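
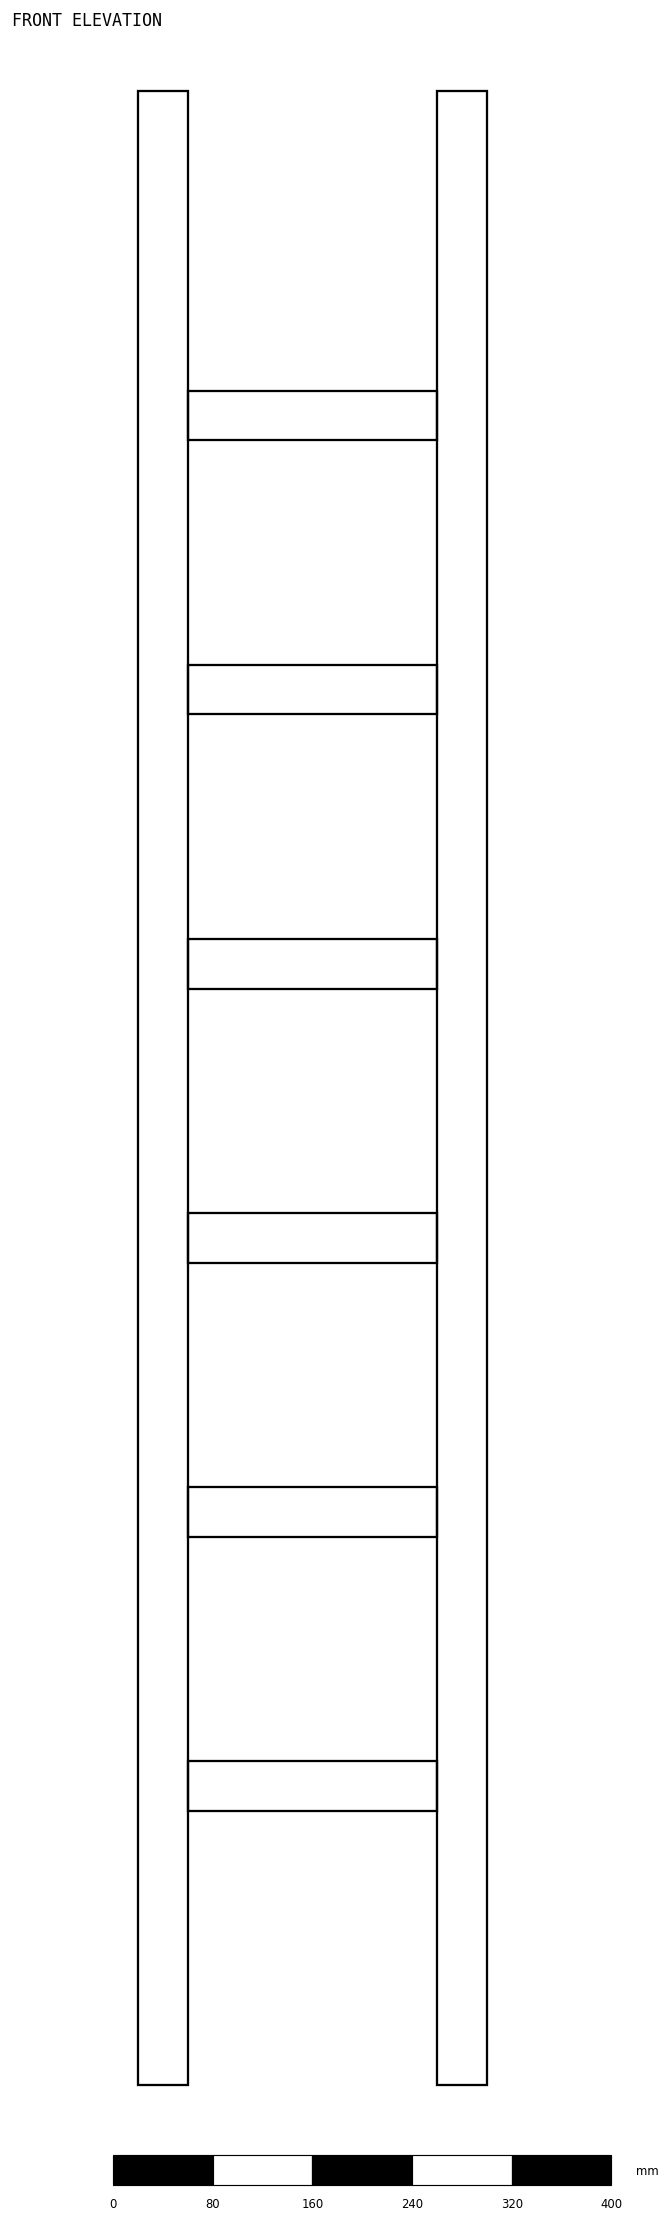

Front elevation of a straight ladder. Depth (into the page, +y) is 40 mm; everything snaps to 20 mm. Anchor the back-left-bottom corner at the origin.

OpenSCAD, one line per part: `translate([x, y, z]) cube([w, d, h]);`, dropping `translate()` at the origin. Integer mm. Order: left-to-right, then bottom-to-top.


cube([40, 40, 1600]);
translate([40, 0, 220]) cube([200, 40, 40]);
translate([40, 0, 440]) cube([200, 40, 40]);
translate([40, 0, 660]) cube([200, 40, 40]);
translate([40, 0, 880]) cube([200, 40, 40]);
translate([40, 0, 1100]) cube([200, 40, 40]);
translate([40, 0, 1320]) cube([200, 40, 40]);
translate([240, 0, 0]) cube([40, 40, 1600]);


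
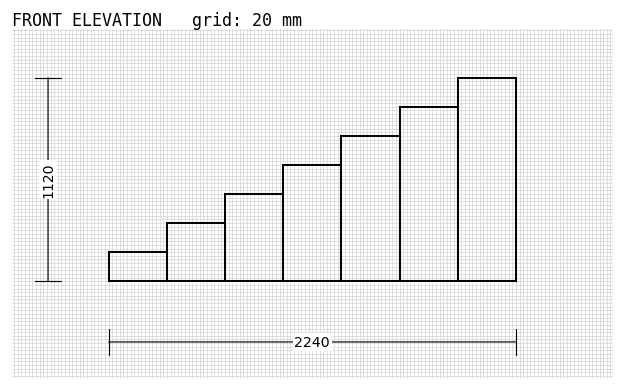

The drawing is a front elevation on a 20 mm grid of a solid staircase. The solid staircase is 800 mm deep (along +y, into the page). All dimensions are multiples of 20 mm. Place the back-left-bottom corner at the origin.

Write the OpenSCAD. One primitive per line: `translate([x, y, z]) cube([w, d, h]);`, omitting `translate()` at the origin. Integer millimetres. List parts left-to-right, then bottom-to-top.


cube([320, 800, 160]);
translate([320, 0, 0]) cube([320, 800, 320]);
translate([640, 0, 0]) cube([320, 800, 480]);
translate([960, 0, 0]) cube([320, 800, 640]);
translate([1280, 0, 0]) cube([320, 800, 800]);
translate([1600, 0, 0]) cube([320, 800, 960]);
translate([1920, 0, 0]) cube([320, 800, 1120]);


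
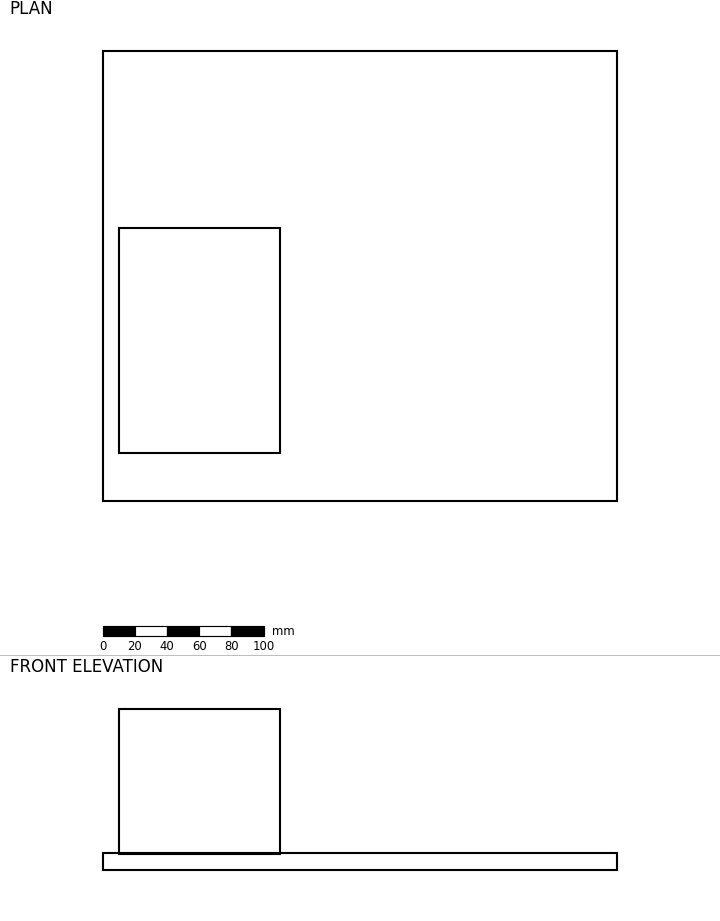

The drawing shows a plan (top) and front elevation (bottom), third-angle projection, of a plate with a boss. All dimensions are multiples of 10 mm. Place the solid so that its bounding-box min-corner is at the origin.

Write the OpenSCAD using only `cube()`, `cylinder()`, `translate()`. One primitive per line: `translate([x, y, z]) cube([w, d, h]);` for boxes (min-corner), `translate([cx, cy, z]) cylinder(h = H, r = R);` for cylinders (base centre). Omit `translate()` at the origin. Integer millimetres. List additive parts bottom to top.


cube([320, 280, 10]);
translate([10, 30, 10]) cube([100, 140, 90]);


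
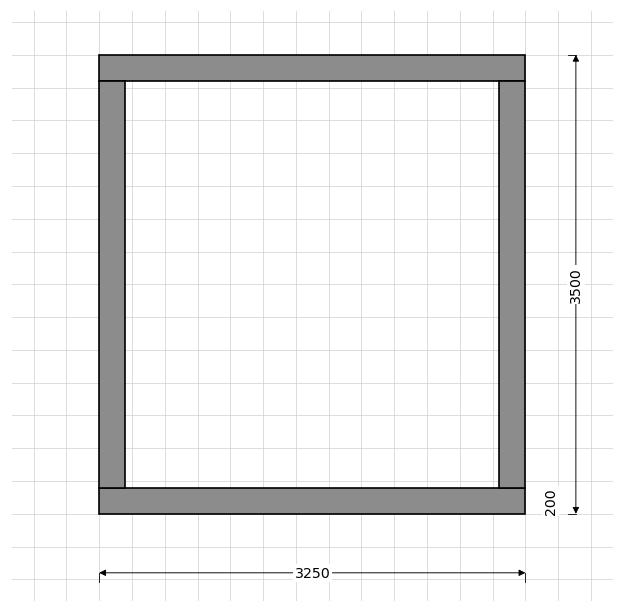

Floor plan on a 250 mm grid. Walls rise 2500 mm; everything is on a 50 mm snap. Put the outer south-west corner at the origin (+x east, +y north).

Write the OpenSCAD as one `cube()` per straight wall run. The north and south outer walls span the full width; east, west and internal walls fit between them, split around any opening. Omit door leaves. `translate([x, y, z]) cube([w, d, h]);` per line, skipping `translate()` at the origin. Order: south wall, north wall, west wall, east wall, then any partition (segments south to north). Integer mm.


cube([3250, 200, 2500]);
translate([0, 3300, 0]) cube([3250, 200, 2500]);
translate([0, 200, 0]) cube([200, 3100, 2500]);
translate([3050, 200, 0]) cube([200, 3100, 2500]);


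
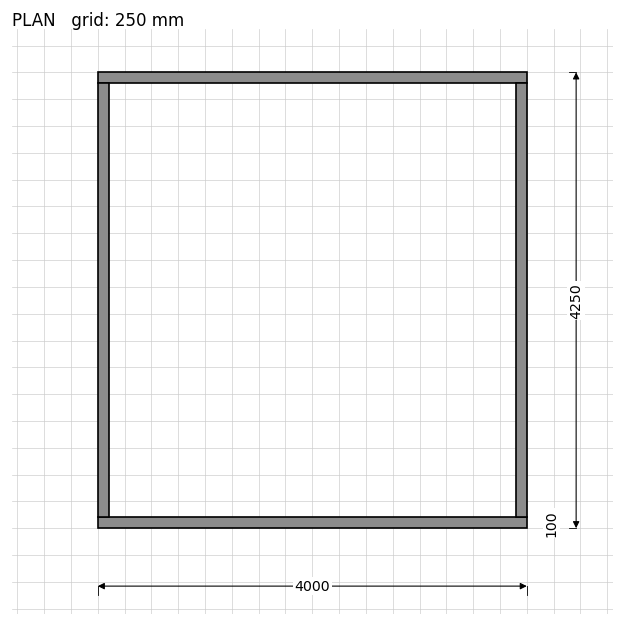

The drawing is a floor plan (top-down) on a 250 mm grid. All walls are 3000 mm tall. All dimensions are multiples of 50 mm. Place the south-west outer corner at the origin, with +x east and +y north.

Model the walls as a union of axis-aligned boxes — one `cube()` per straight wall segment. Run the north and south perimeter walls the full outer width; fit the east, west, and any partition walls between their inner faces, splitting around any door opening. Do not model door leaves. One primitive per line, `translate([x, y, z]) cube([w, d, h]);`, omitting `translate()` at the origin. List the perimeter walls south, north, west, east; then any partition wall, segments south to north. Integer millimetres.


cube([4000, 100, 3000]);
translate([0, 4150, 0]) cube([4000, 100, 3000]);
translate([0, 100, 0]) cube([100, 4050, 3000]);
translate([3900, 100, 0]) cube([100, 4050, 3000]);


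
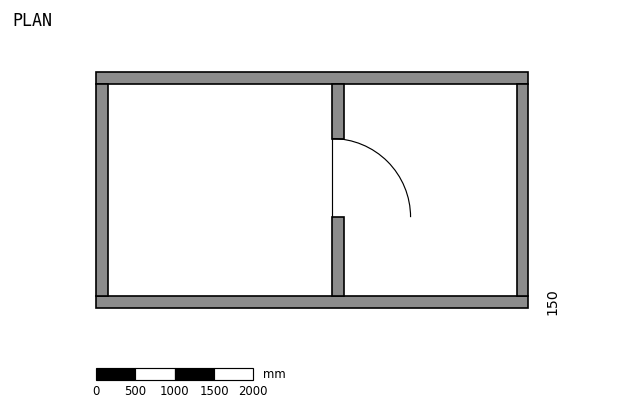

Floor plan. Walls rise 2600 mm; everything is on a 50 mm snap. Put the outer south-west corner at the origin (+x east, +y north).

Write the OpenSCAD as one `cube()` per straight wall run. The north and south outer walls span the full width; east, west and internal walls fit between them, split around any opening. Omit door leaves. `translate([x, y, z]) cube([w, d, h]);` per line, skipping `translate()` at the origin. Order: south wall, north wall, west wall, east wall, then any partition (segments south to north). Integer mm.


cube([5500, 150, 2600]);
translate([0, 2850, 0]) cube([5500, 150, 2600]);
translate([0, 150, 0]) cube([150, 2700, 2600]);
translate([5350, 150, 0]) cube([150, 2700, 2600]);
translate([3000, 150, 0]) cube([150, 1000, 2600]);
translate([3000, 2150, 0]) cube([150, 700, 2600]);


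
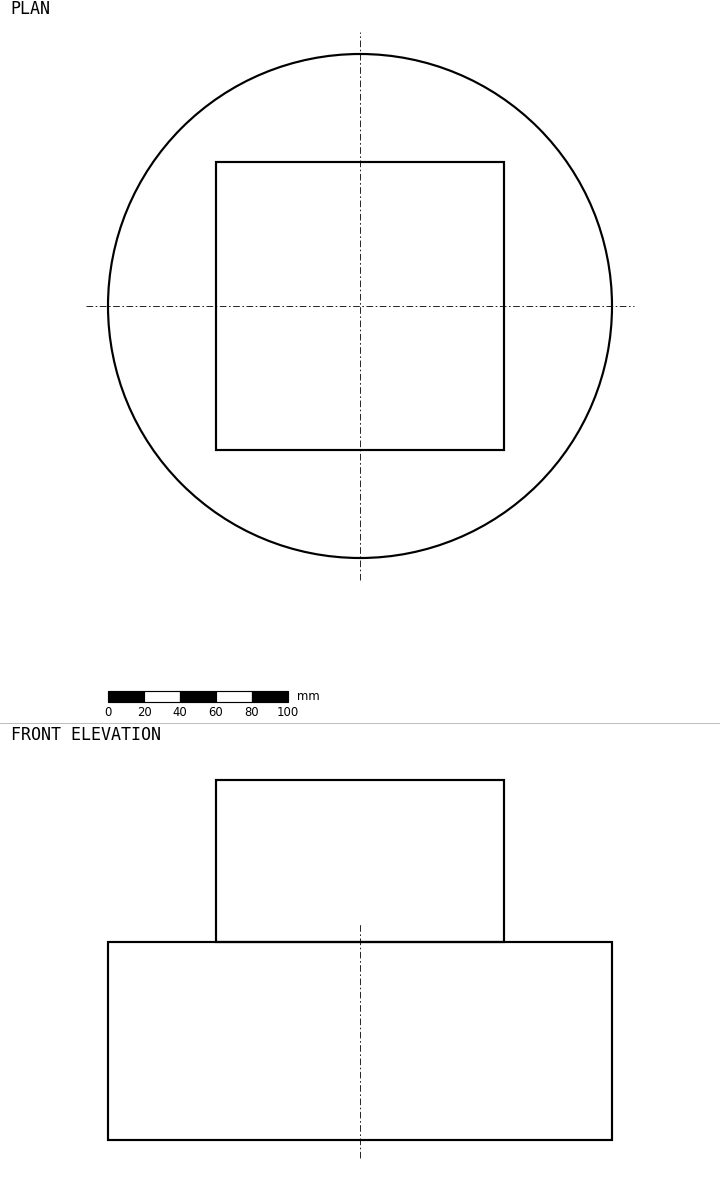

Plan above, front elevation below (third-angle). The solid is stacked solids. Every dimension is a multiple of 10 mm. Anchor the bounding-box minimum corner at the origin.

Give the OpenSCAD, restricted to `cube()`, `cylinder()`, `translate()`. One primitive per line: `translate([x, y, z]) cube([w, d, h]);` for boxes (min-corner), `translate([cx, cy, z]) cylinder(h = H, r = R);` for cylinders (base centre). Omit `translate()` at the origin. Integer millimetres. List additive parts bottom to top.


translate([140, 140, 0]) cylinder(h = 110, r = 140);
translate([60, 60, 110]) cube([160, 160, 90]);


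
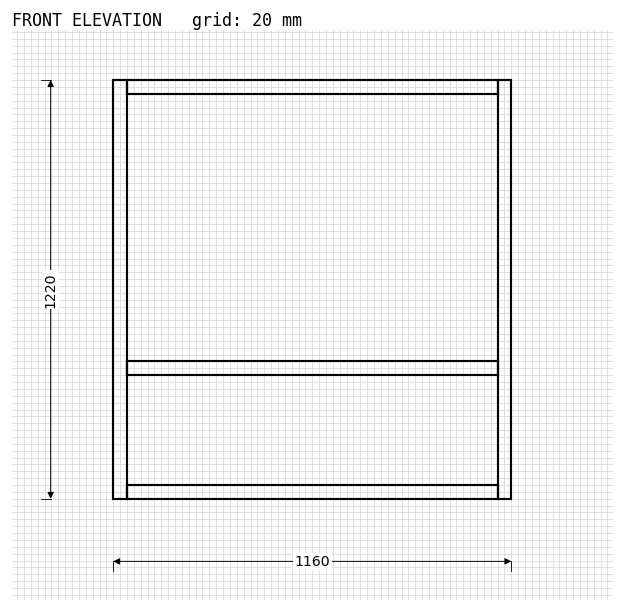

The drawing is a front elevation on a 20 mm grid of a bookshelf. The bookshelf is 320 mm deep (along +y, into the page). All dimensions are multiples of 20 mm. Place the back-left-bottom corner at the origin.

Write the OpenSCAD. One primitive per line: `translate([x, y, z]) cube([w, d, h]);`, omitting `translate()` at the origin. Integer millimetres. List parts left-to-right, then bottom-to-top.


cube([40, 320, 1220]);
translate([40, 0, 0]) cube([1080, 320, 40]);
translate([40, 0, 360]) cube([1080, 320, 40]);
translate([40, 0, 1180]) cube([1080, 320, 40]);
translate([1120, 0, 0]) cube([40, 320, 1220]);


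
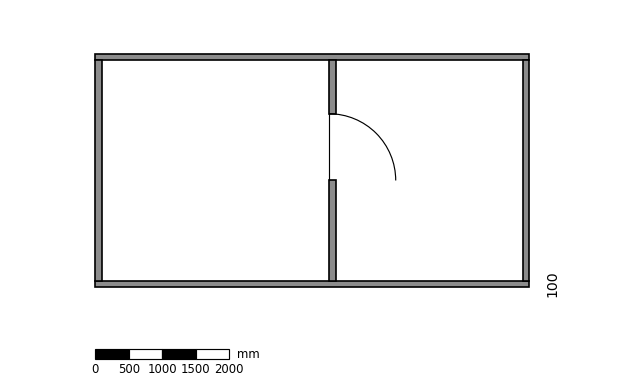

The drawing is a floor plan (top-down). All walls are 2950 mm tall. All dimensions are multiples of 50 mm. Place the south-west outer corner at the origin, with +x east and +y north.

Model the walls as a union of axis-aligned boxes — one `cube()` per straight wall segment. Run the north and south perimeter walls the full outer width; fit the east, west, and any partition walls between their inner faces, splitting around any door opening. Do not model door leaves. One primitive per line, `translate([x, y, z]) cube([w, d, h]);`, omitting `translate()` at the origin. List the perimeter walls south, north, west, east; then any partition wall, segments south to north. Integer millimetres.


cube([6500, 100, 2950]);
translate([0, 3400, 0]) cube([6500, 100, 2950]);
translate([0, 100, 0]) cube([100, 3300, 2950]);
translate([6400, 100, 0]) cube([100, 3300, 2950]);
translate([3500, 100, 0]) cube([100, 1500, 2950]);
translate([3500, 2600, 0]) cube([100, 800, 2950]);


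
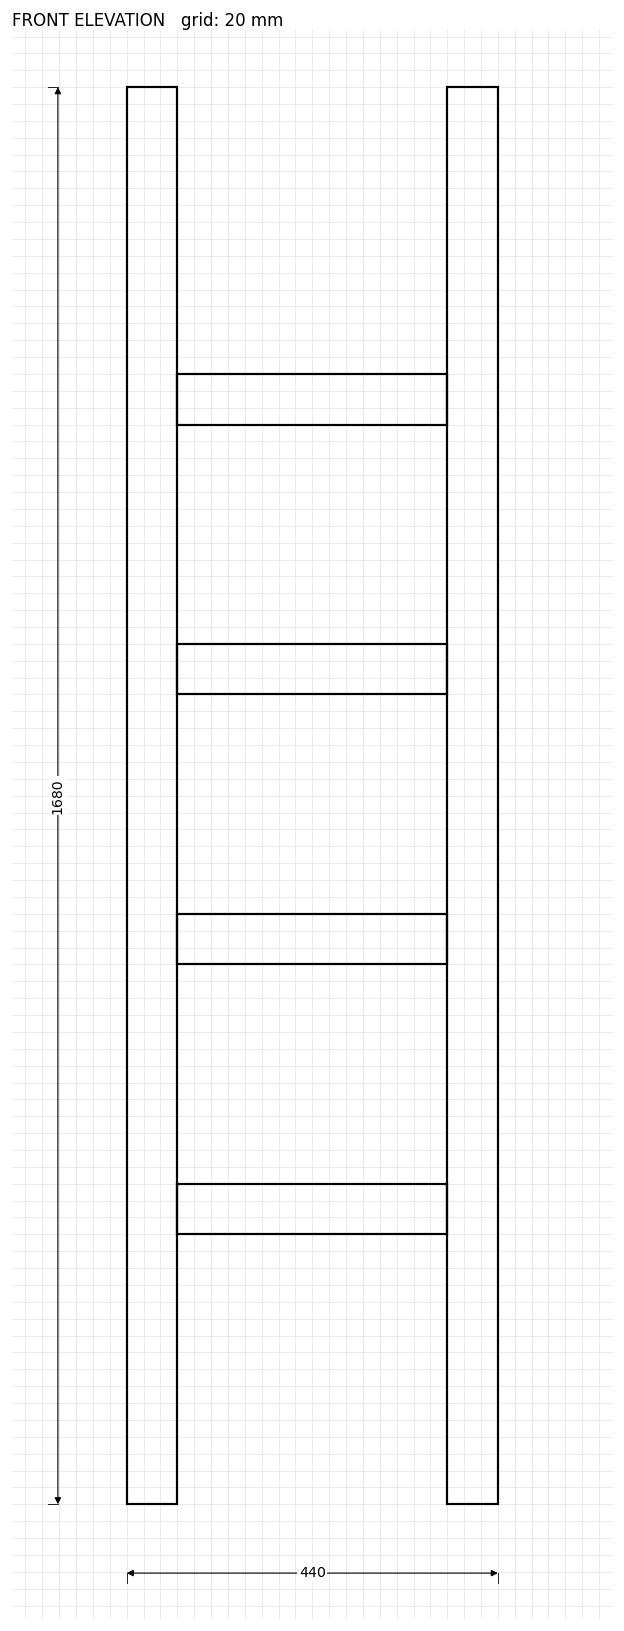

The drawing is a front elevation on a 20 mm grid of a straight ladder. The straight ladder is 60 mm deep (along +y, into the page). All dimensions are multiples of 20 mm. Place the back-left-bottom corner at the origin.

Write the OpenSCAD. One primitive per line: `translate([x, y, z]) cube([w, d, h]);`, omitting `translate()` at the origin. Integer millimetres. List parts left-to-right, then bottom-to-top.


cube([60, 60, 1680]);
translate([60, 0, 320]) cube([320, 60, 60]);
translate([60, 0, 640]) cube([320, 60, 60]);
translate([60, 0, 960]) cube([320, 60, 60]);
translate([60, 0, 1280]) cube([320, 60, 60]);
translate([380, 0, 0]) cube([60, 60, 1680]);


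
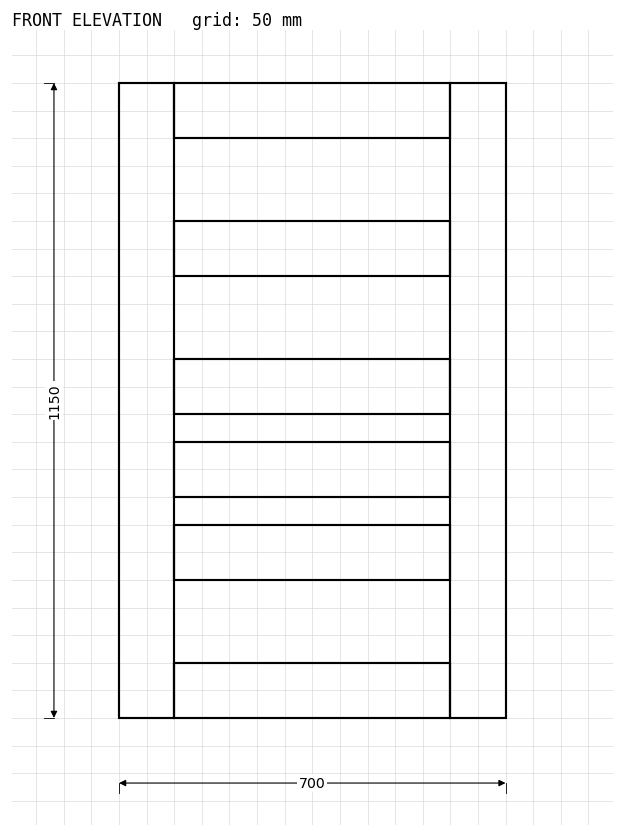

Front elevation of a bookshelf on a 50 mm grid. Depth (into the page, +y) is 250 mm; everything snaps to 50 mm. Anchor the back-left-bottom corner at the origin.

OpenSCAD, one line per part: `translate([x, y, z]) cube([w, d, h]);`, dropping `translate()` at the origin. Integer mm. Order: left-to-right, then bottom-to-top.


cube([100, 250, 1150]);
translate([100, 0, 0]) cube([500, 250, 100]);
translate([100, 0, 250]) cube([500, 250, 100]);
translate([100, 0, 400]) cube([500, 250, 100]);
translate([100, 0, 550]) cube([500, 250, 100]);
translate([100, 0, 800]) cube([500, 250, 100]);
translate([100, 0, 1050]) cube([500, 250, 100]);
translate([600, 0, 0]) cube([100, 250, 1150]);


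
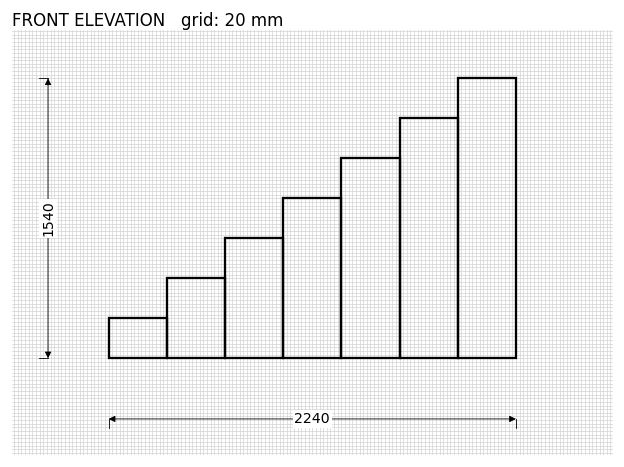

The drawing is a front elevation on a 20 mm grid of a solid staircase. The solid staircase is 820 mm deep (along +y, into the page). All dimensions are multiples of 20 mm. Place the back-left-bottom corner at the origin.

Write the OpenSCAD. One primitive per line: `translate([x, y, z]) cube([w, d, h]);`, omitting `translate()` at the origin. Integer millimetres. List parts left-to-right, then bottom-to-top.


cube([320, 820, 220]);
translate([320, 0, 0]) cube([320, 820, 440]);
translate([640, 0, 0]) cube([320, 820, 660]);
translate([960, 0, 0]) cube([320, 820, 880]);
translate([1280, 0, 0]) cube([320, 820, 1100]);
translate([1600, 0, 0]) cube([320, 820, 1320]);
translate([1920, 0, 0]) cube([320, 820, 1540]);


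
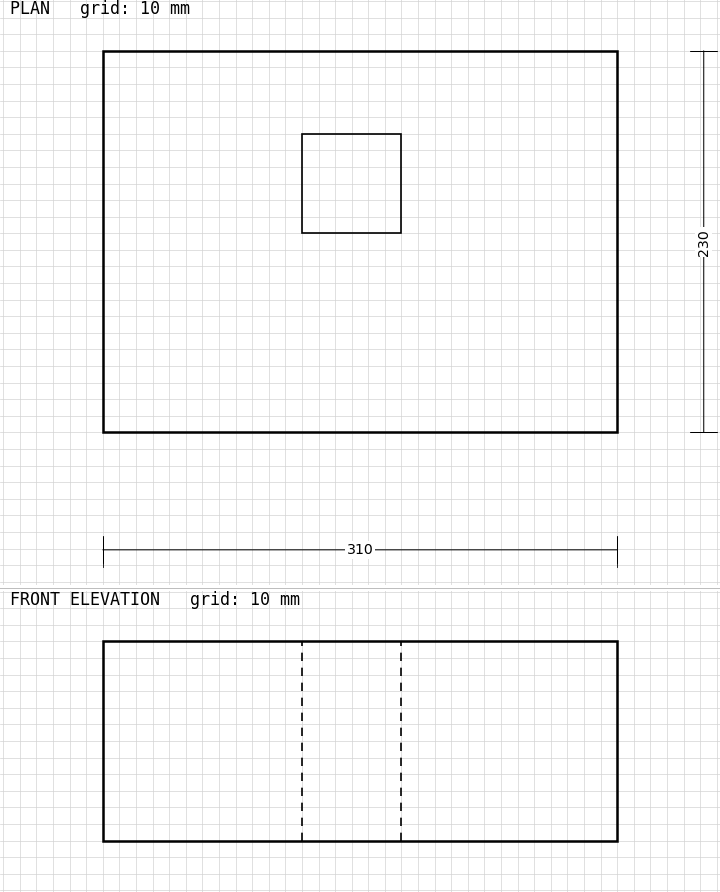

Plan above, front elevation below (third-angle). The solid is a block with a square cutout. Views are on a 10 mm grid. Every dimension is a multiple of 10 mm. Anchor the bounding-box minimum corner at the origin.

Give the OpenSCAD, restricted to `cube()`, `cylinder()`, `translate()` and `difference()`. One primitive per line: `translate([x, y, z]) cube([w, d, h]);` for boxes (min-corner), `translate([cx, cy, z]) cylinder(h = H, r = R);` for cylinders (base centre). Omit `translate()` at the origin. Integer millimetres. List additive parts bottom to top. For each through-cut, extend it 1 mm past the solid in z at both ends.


difference() {
  cube([310, 230, 120]);
  translate([120, 120, -1]) cube([60, 60, 122]);
}


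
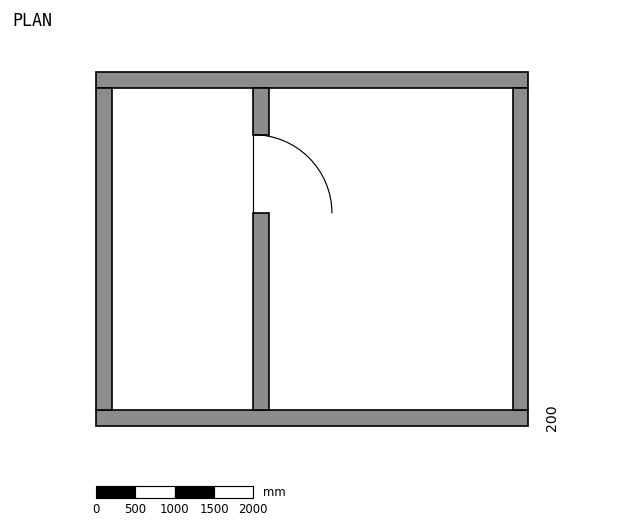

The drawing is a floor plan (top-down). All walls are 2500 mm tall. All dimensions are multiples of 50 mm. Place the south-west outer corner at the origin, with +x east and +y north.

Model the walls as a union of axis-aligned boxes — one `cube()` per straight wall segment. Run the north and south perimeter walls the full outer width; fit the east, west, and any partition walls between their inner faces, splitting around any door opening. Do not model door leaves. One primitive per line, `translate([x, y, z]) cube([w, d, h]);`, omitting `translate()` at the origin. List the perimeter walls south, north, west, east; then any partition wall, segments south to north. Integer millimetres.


cube([5500, 200, 2500]);
translate([0, 4300, 0]) cube([5500, 200, 2500]);
translate([0, 200, 0]) cube([200, 4100, 2500]);
translate([5300, 200, 0]) cube([200, 4100, 2500]);
translate([2000, 200, 0]) cube([200, 2500, 2500]);
translate([2000, 3700, 0]) cube([200, 600, 2500]);


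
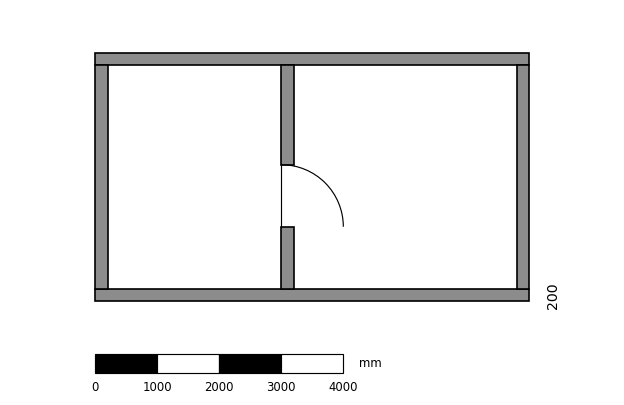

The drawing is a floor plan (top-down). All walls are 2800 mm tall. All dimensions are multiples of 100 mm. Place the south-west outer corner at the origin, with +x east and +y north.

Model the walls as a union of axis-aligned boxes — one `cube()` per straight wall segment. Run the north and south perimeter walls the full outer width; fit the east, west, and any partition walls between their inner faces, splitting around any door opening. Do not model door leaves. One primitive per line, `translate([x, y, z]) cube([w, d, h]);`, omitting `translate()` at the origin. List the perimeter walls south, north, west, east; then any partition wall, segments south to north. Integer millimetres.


cube([7000, 200, 2800]);
translate([0, 3800, 0]) cube([7000, 200, 2800]);
translate([0, 200, 0]) cube([200, 3600, 2800]);
translate([6800, 200, 0]) cube([200, 3600, 2800]);
translate([3000, 200, 0]) cube([200, 1000, 2800]);
translate([3000, 2200, 0]) cube([200, 1600, 2800]);


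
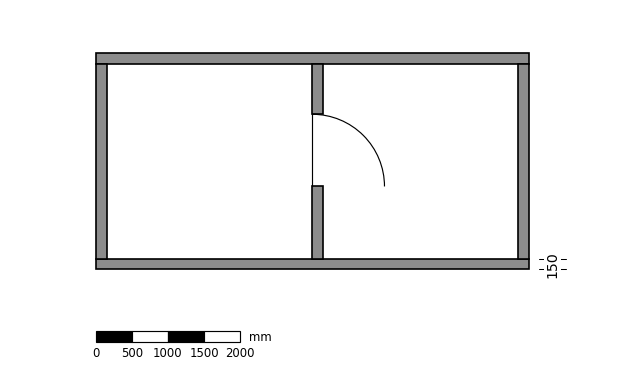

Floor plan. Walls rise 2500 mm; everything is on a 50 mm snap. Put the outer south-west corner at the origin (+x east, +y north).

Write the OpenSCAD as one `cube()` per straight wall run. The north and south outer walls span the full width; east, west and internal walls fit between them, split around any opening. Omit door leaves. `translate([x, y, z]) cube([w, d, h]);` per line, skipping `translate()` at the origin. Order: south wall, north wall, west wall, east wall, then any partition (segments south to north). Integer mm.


cube([6000, 150, 2500]);
translate([0, 2850, 0]) cube([6000, 150, 2500]);
translate([0, 150, 0]) cube([150, 2700, 2500]);
translate([5850, 150, 0]) cube([150, 2700, 2500]);
translate([3000, 150, 0]) cube([150, 1000, 2500]);
translate([3000, 2150, 0]) cube([150, 700, 2500]);


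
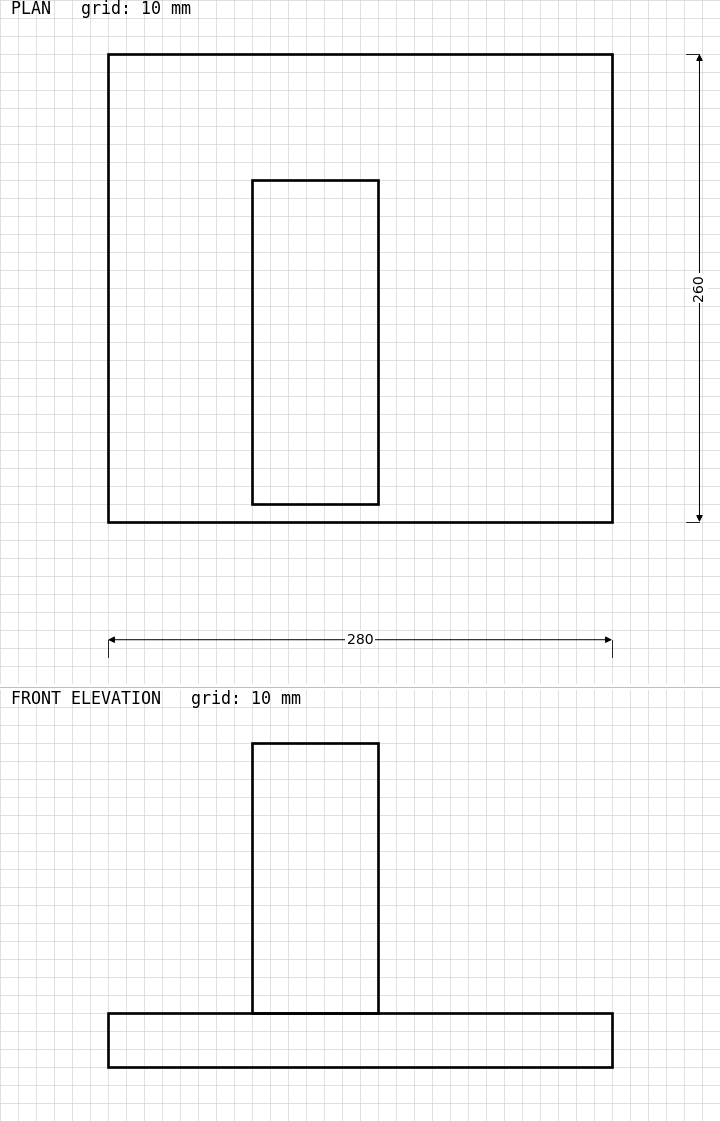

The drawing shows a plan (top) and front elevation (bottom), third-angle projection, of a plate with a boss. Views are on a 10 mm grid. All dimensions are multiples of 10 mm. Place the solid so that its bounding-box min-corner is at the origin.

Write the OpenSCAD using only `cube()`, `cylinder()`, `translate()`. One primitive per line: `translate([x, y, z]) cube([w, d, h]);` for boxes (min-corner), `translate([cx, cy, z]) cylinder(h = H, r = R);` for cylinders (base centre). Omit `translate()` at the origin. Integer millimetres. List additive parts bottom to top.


cube([280, 260, 30]);
translate([80, 10, 30]) cube([70, 180, 150]);


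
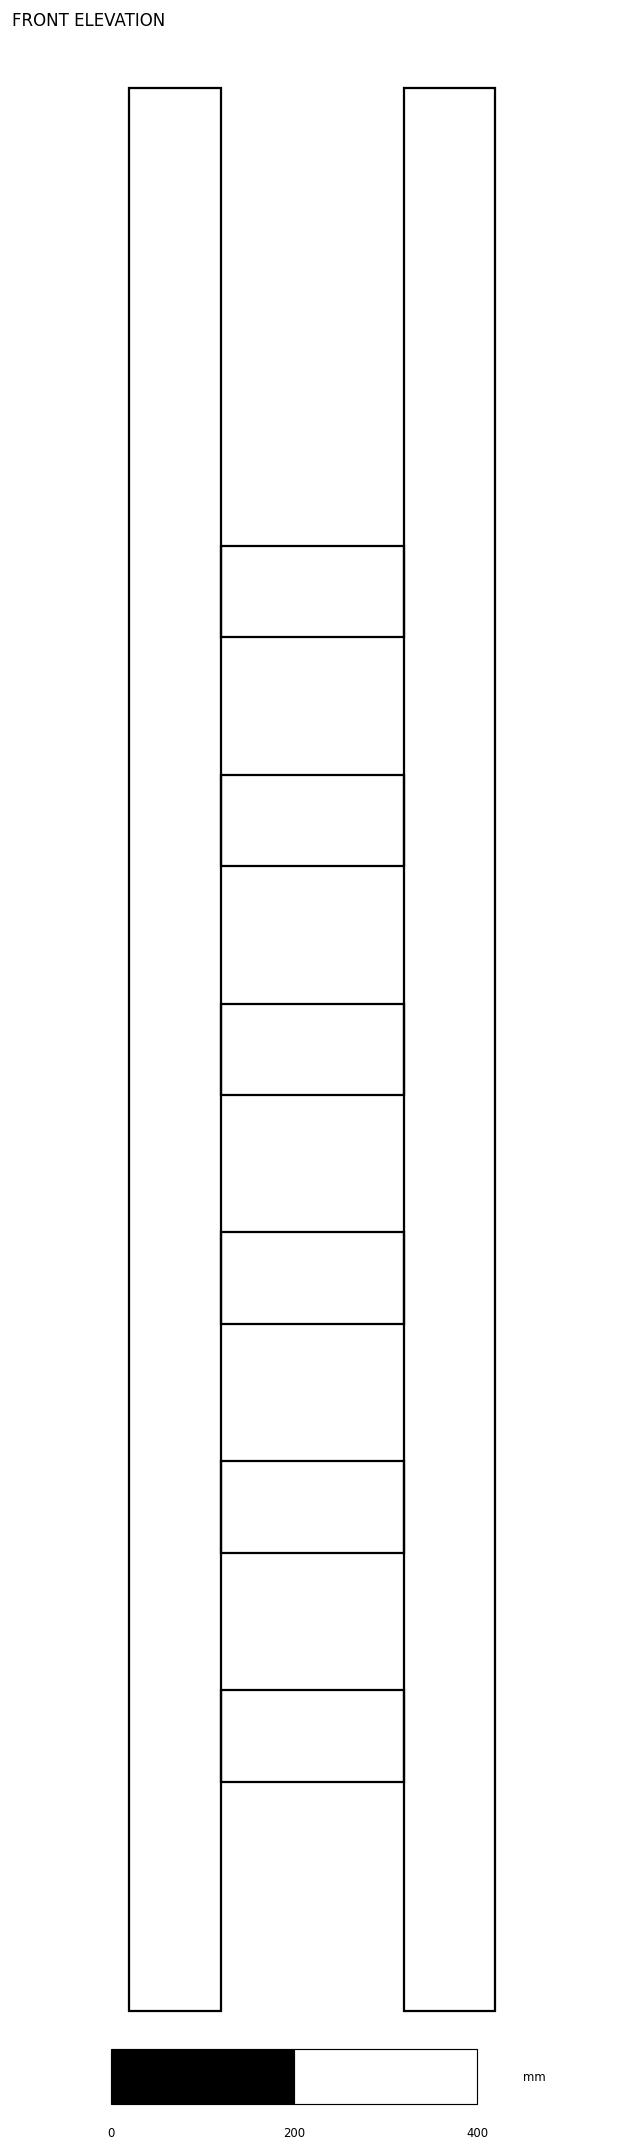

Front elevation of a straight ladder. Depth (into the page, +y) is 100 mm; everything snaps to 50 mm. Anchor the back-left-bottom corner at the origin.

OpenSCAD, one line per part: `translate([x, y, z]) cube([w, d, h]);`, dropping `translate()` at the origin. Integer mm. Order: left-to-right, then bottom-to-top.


cube([100, 100, 2100]);
translate([100, 0, 250]) cube([200, 100, 100]);
translate([100, 0, 500]) cube([200, 100, 100]);
translate([100, 0, 750]) cube([200, 100, 100]);
translate([100, 0, 1000]) cube([200, 100, 100]);
translate([100, 0, 1250]) cube([200, 100, 100]);
translate([100, 0, 1500]) cube([200, 100, 100]);
translate([300, 0, 0]) cube([100, 100, 2100]);


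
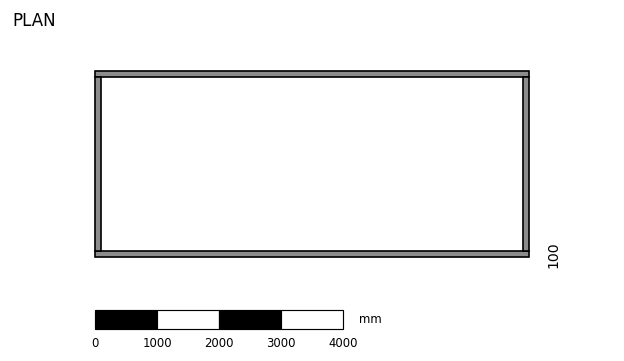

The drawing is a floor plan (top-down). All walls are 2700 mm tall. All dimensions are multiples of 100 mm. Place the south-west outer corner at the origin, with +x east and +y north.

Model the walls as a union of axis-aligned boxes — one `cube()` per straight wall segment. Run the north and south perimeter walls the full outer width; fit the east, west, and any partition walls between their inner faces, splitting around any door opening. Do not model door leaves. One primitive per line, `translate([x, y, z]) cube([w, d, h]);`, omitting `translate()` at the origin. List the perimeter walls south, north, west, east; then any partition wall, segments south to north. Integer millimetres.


cube([7000, 100, 2700]);
translate([0, 2900, 0]) cube([7000, 100, 2700]);
translate([0, 100, 0]) cube([100, 2800, 2700]);
translate([6900, 100, 0]) cube([100, 2800, 2700]);


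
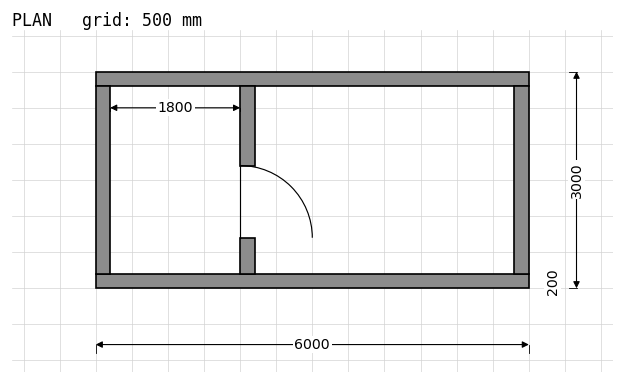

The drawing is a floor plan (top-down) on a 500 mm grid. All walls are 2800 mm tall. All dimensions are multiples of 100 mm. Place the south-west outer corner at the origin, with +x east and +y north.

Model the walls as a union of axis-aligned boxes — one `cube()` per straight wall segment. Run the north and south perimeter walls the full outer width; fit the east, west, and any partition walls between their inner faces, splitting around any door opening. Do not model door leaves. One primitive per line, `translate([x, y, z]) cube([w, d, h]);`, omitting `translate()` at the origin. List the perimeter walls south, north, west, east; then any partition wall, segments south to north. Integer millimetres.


cube([6000, 200, 2800]);
translate([0, 2800, 0]) cube([6000, 200, 2800]);
translate([0, 200, 0]) cube([200, 2600, 2800]);
translate([5800, 200, 0]) cube([200, 2600, 2800]);
translate([2000, 200, 0]) cube([200, 500, 2800]);
translate([2000, 1700, 0]) cube([200, 1100, 2800]);


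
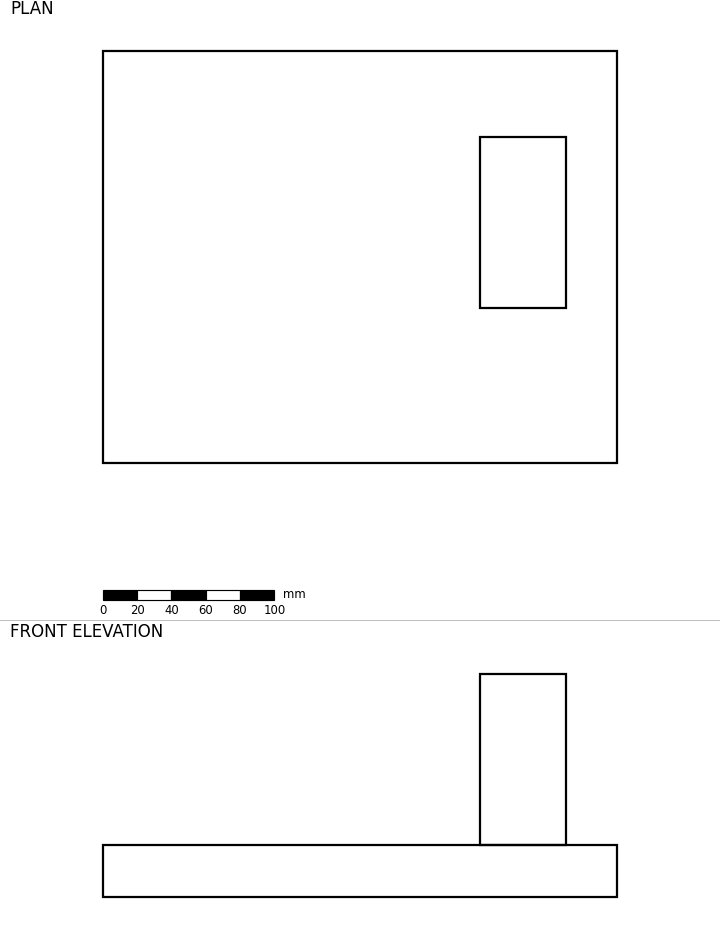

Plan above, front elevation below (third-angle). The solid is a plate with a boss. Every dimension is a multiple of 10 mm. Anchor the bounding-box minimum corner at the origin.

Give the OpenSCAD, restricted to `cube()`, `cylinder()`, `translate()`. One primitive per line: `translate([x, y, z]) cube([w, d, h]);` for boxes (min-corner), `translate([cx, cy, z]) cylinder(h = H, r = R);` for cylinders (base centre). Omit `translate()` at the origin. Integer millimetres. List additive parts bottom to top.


cube([300, 240, 30]);
translate([220, 90, 30]) cube([50, 100, 100]);


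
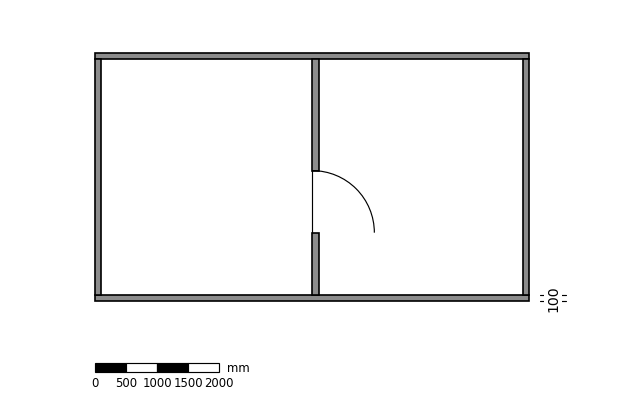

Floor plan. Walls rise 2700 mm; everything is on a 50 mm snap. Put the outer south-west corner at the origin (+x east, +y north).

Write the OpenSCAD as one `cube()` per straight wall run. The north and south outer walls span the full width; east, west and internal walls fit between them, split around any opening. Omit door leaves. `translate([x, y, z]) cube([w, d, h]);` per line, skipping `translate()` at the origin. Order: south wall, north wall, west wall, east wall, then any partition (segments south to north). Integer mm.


cube([7000, 100, 2700]);
translate([0, 3900, 0]) cube([7000, 100, 2700]);
translate([0, 100, 0]) cube([100, 3800, 2700]);
translate([6900, 100, 0]) cube([100, 3800, 2700]);
translate([3500, 100, 0]) cube([100, 1000, 2700]);
translate([3500, 2100, 0]) cube([100, 1800, 2700]);


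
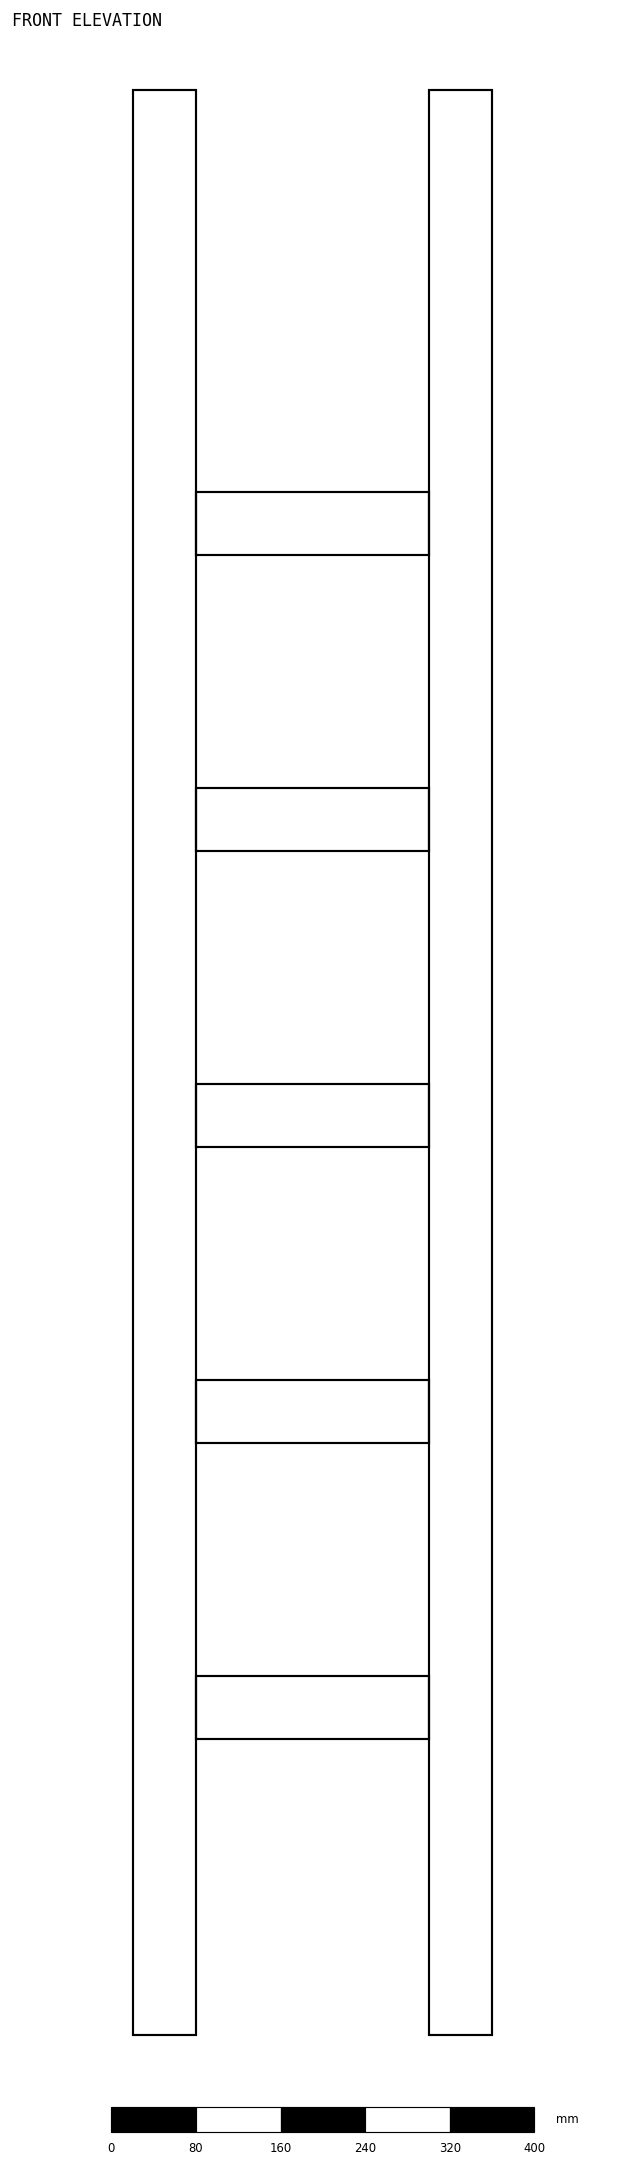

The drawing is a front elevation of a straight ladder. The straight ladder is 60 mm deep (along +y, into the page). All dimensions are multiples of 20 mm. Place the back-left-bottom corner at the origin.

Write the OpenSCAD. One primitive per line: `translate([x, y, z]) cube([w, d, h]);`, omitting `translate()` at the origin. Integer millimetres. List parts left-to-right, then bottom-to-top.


cube([60, 60, 1840]);
translate([60, 0, 280]) cube([220, 60, 60]);
translate([60, 0, 560]) cube([220, 60, 60]);
translate([60, 0, 840]) cube([220, 60, 60]);
translate([60, 0, 1120]) cube([220, 60, 60]);
translate([60, 0, 1400]) cube([220, 60, 60]);
translate([280, 0, 0]) cube([60, 60, 1840]);


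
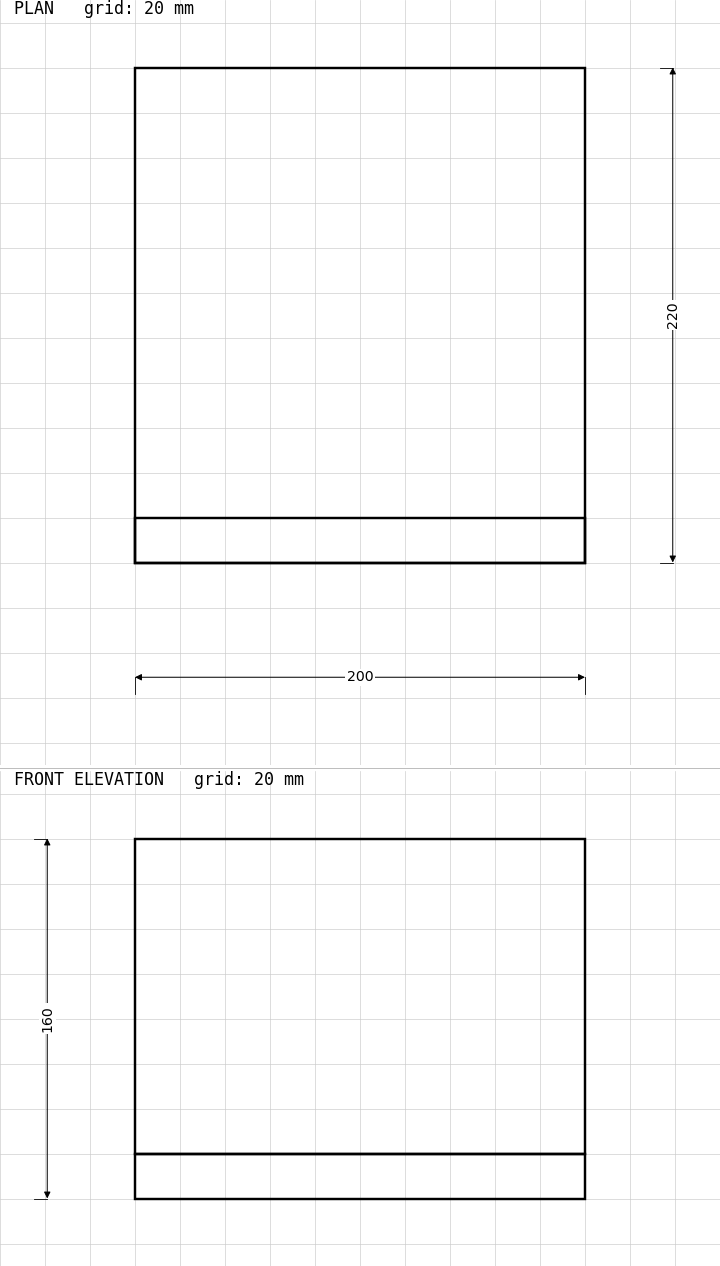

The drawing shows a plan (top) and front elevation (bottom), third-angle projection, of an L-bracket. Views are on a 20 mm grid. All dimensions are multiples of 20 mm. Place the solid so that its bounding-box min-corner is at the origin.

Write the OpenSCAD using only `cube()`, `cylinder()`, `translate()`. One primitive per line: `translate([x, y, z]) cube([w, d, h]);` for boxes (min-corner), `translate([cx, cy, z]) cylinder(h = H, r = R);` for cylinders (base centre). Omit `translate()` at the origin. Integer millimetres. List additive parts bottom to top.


cube([200, 220, 20]);
translate([0, 0, 20]) cube([200, 20, 140]);


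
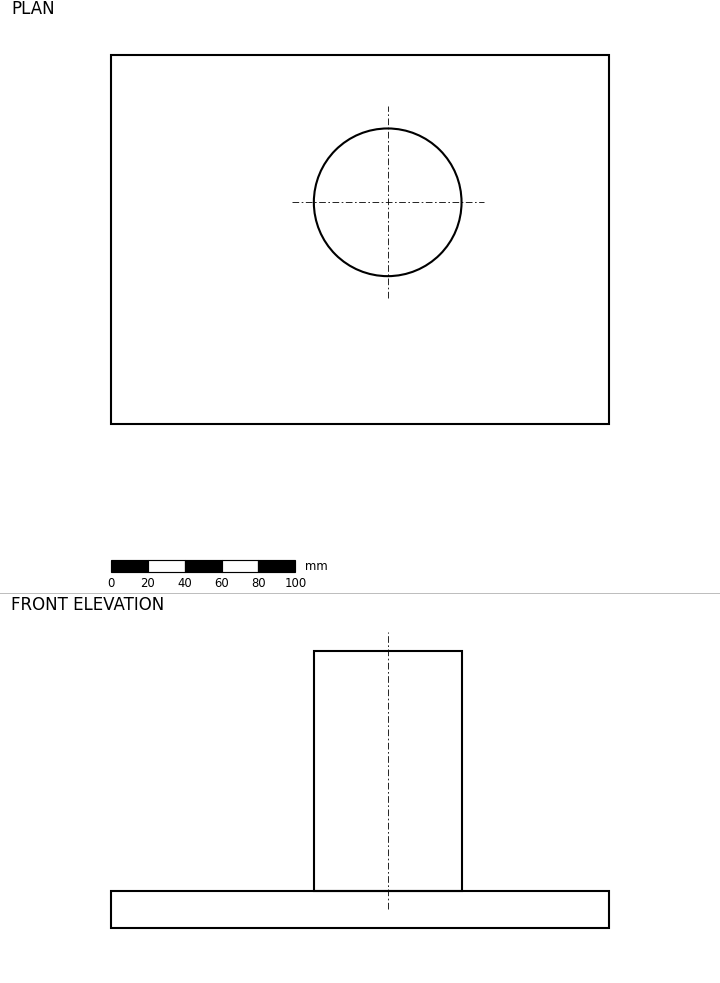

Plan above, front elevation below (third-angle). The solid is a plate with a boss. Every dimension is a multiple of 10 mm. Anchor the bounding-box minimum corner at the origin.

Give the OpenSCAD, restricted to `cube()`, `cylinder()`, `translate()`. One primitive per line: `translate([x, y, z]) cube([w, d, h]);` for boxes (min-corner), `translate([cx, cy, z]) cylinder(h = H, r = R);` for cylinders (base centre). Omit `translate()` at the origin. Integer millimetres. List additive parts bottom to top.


cube([270, 200, 20]);
translate([150, 120, 20]) cylinder(h = 130, r = 40);


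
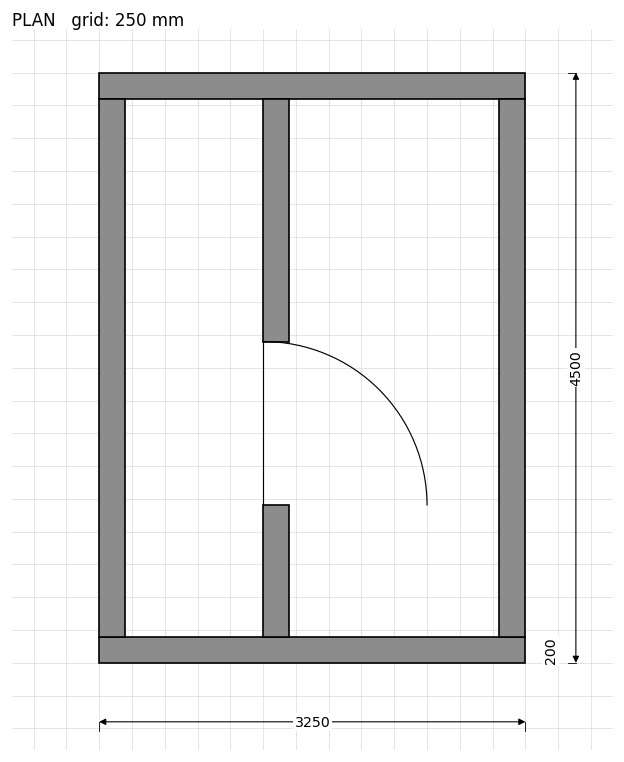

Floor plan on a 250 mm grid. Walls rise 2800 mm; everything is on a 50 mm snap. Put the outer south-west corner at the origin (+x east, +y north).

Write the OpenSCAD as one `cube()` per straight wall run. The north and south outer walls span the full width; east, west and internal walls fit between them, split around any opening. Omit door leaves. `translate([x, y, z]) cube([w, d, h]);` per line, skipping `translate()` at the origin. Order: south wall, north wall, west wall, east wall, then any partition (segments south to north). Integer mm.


cube([3250, 200, 2800]);
translate([0, 4300, 0]) cube([3250, 200, 2800]);
translate([0, 200, 0]) cube([200, 4100, 2800]);
translate([3050, 200, 0]) cube([200, 4100, 2800]);
translate([1250, 200, 0]) cube([200, 1000, 2800]);
translate([1250, 2450, 0]) cube([200, 1850, 2800]);


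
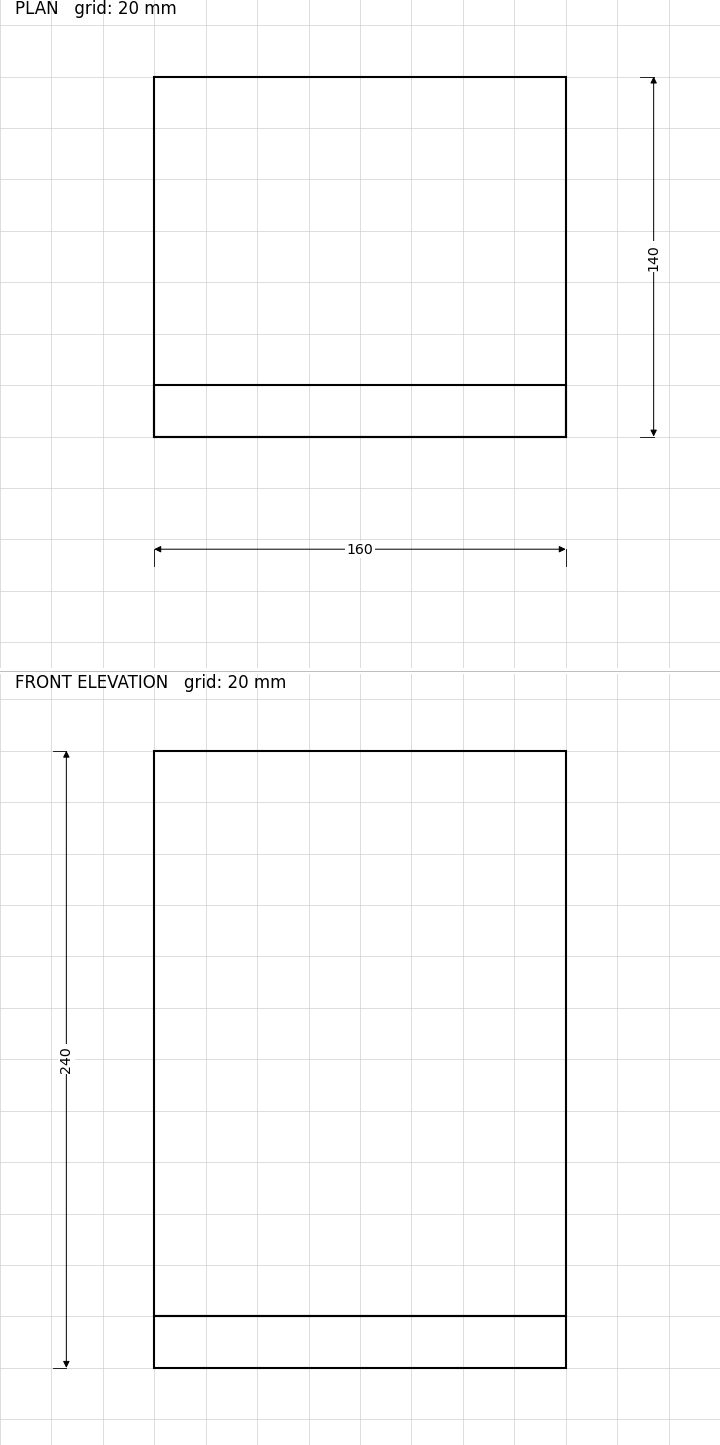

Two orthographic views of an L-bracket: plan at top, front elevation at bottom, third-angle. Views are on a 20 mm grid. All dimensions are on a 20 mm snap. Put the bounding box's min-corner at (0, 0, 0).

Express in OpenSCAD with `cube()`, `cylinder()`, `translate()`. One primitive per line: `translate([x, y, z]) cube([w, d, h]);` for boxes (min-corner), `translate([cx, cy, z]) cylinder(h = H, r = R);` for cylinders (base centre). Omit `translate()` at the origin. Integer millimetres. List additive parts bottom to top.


cube([160, 140, 20]);
translate([0, 0, 20]) cube([160, 20, 220]);


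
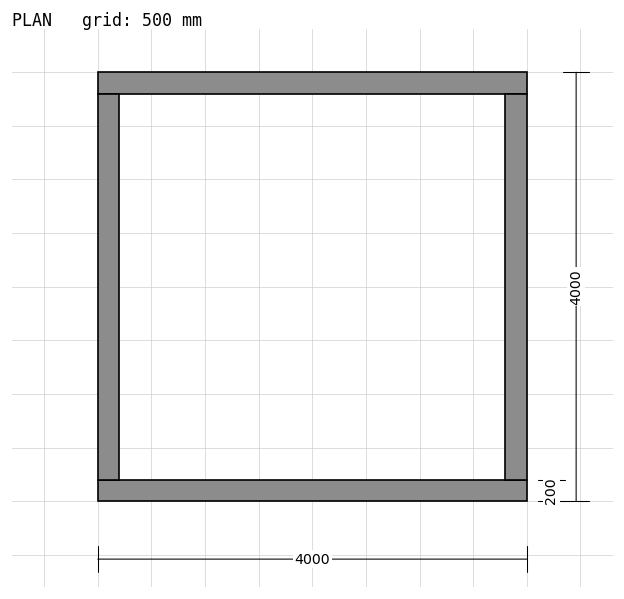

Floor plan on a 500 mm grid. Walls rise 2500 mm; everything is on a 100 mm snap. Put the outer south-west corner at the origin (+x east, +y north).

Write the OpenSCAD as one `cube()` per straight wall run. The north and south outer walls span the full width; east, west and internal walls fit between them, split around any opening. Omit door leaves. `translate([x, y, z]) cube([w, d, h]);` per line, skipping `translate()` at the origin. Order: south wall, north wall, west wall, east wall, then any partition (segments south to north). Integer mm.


cube([4000, 200, 2500]);
translate([0, 3800, 0]) cube([4000, 200, 2500]);
translate([0, 200, 0]) cube([200, 3600, 2500]);
translate([3800, 200, 0]) cube([200, 3600, 2500]);


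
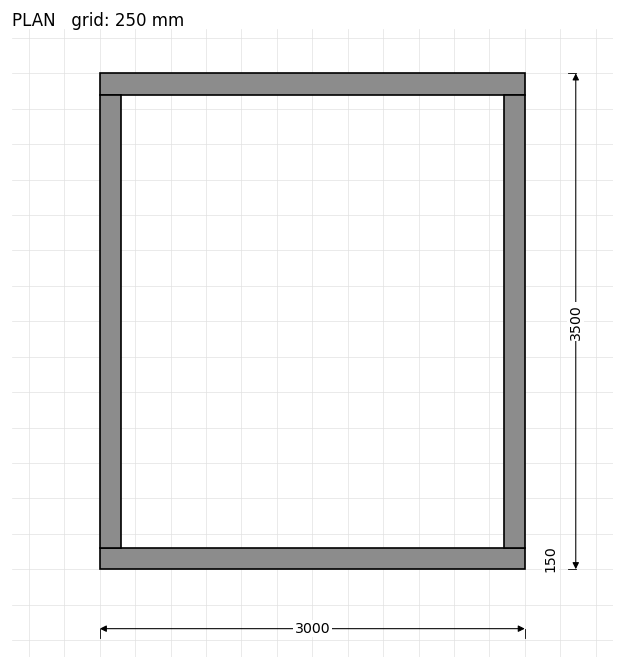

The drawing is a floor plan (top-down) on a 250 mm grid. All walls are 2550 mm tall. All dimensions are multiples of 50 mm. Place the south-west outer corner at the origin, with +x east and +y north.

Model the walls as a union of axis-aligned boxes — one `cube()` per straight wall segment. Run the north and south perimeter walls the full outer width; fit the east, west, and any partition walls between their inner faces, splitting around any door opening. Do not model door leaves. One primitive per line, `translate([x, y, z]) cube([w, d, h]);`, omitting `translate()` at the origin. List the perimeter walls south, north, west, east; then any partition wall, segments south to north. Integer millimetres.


cube([3000, 150, 2550]);
translate([0, 3350, 0]) cube([3000, 150, 2550]);
translate([0, 150, 0]) cube([150, 3200, 2550]);
translate([2850, 150, 0]) cube([150, 3200, 2550]);


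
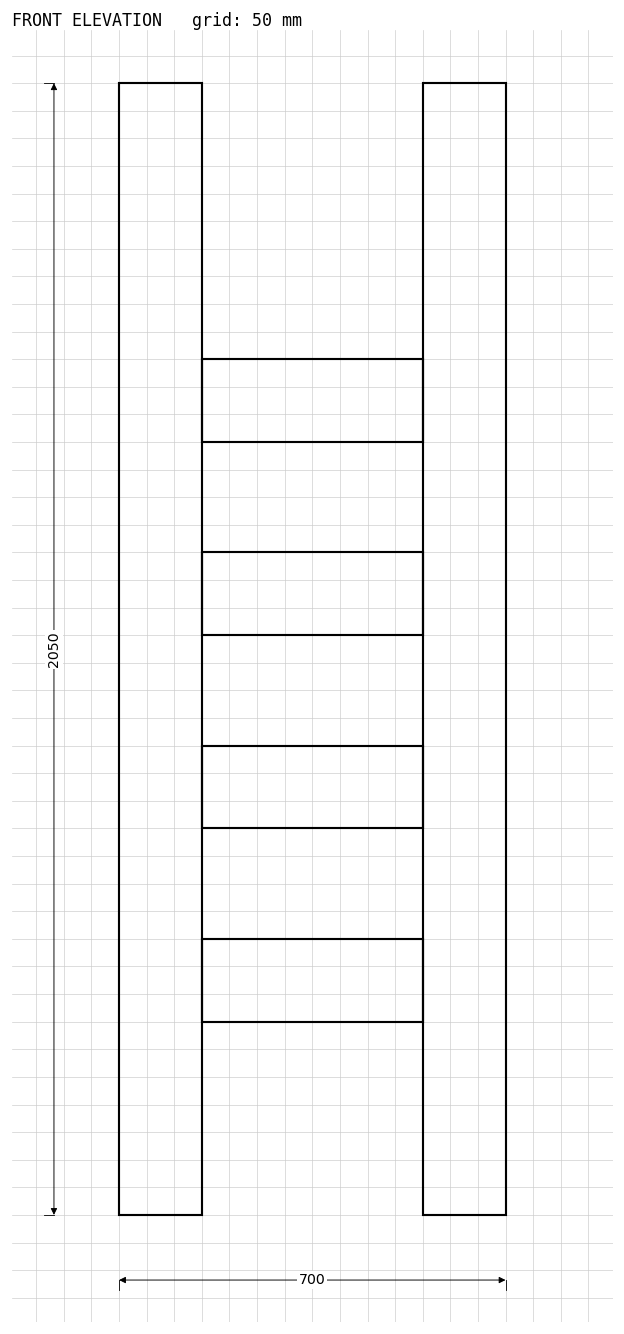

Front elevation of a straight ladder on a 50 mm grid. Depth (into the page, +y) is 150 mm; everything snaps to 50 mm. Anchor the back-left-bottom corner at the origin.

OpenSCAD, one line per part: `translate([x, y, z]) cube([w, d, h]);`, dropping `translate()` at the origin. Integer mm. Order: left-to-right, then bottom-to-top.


cube([150, 150, 2050]);
translate([150, 0, 350]) cube([400, 150, 150]);
translate([150, 0, 700]) cube([400, 150, 150]);
translate([150, 0, 1050]) cube([400, 150, 150]);
translate([150, 0, 1400]) cube([400, 150, 150]);
translate([550, 0, 0]) cube([150, 150, 2050]);


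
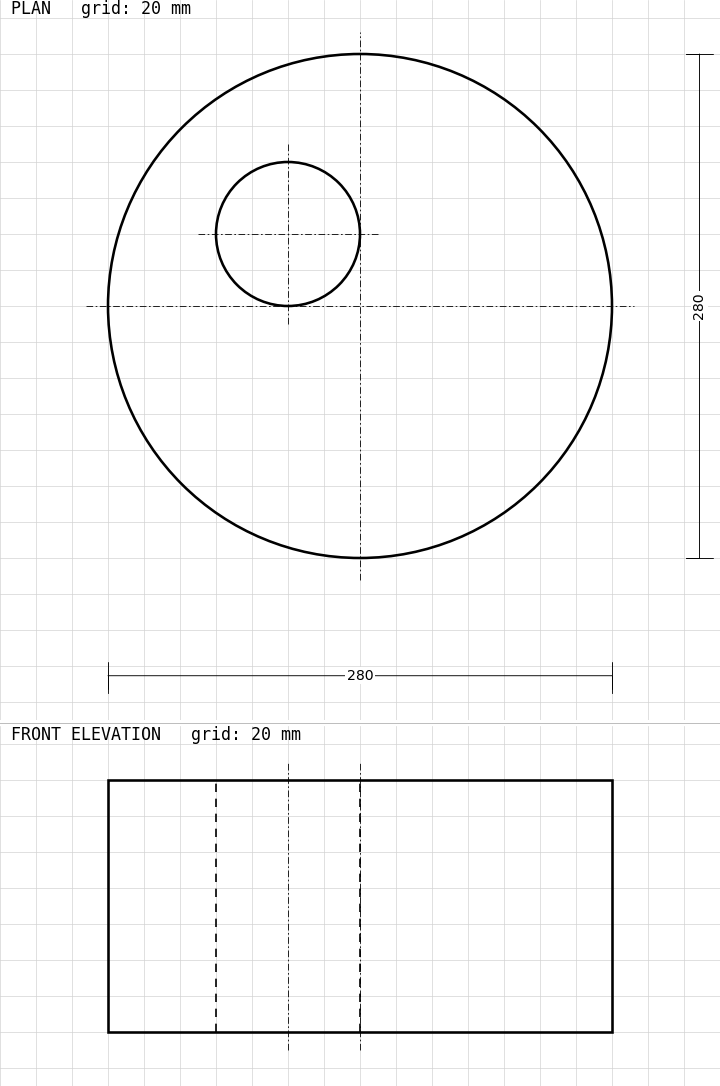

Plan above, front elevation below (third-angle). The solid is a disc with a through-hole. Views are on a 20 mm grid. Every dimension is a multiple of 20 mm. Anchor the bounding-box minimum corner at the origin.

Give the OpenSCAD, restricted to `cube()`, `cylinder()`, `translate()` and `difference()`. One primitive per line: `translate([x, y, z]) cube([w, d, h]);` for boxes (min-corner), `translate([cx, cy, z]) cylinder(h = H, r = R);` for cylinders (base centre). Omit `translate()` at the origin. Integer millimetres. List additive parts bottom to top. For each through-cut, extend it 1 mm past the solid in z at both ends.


difference() {
  translate([140, 140, 0]) cylinder(h = 140, r = 140);
  translate([100, 180, -1]) cylinder(h = 142, r = 40);
}


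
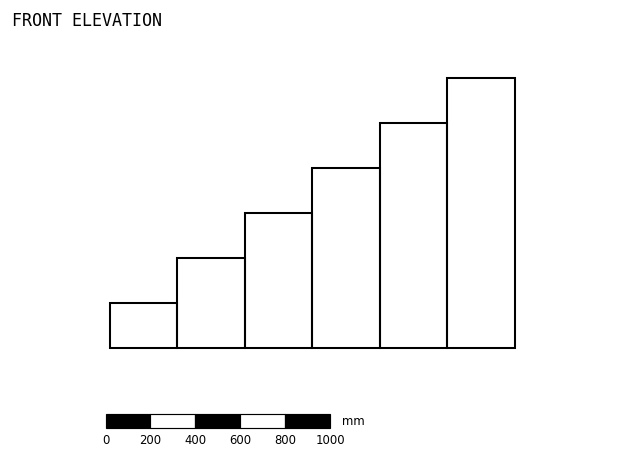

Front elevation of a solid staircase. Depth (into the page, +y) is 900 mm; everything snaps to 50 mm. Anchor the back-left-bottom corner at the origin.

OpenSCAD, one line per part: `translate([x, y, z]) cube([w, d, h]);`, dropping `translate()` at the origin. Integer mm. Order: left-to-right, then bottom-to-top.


cube([300, 900, 200]);
translate([300, 0, 0]) cube([300, 900, 400]);
translate([600, 0, 0]) cube([300, 900, 600]);
translate([900, 0, 0]) cube([300, 900, 800]);
translate([1200, 0, 0]) cube([300, 900, 1000]);
translate([1500, 0, 0]) cube([300, 900, 1200]);


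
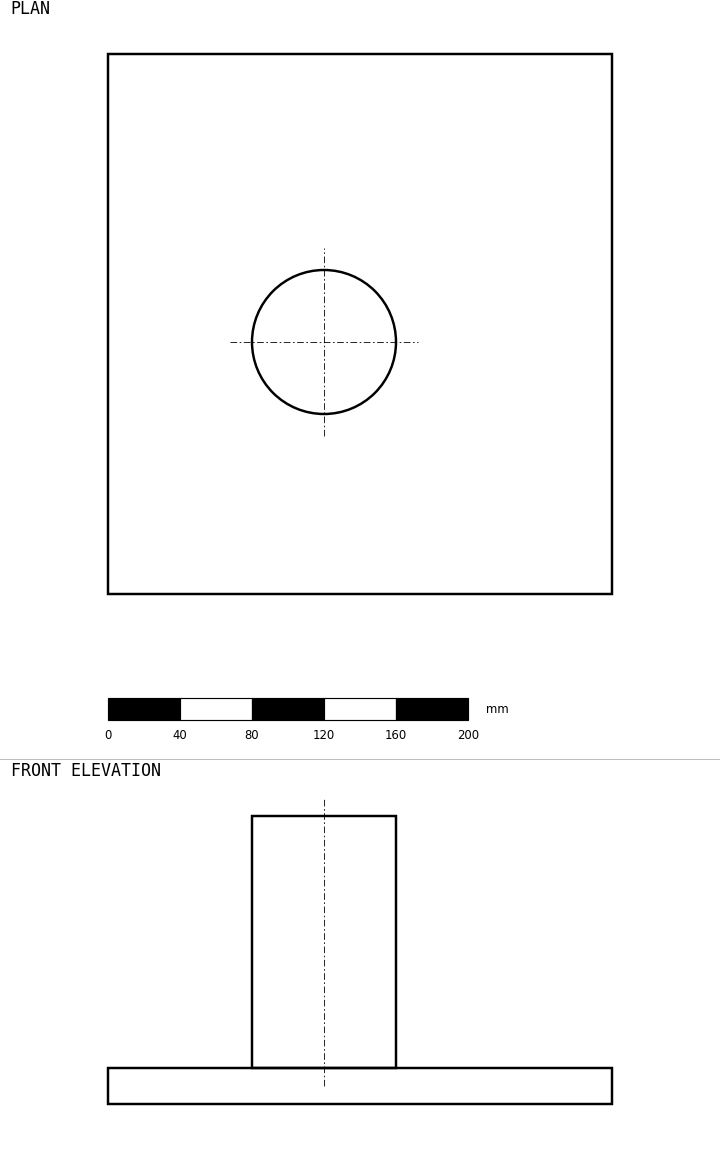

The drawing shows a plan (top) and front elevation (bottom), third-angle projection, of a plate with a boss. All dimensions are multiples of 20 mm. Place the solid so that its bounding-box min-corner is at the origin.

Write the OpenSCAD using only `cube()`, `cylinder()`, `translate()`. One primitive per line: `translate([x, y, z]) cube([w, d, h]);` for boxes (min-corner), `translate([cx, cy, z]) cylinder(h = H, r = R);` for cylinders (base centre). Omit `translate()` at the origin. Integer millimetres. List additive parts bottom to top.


cube([280, 300, 20]);
translate([120, 140, 20]) cylinder(h = 140, r = 40);


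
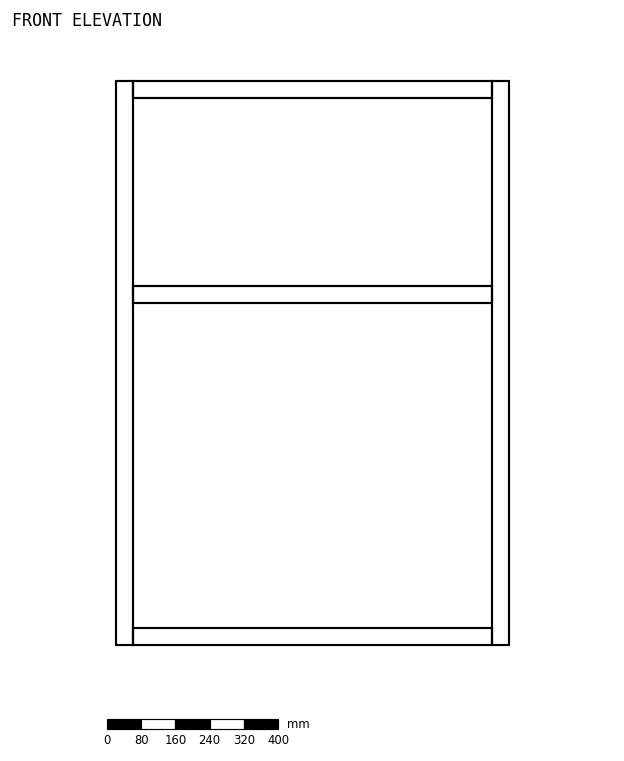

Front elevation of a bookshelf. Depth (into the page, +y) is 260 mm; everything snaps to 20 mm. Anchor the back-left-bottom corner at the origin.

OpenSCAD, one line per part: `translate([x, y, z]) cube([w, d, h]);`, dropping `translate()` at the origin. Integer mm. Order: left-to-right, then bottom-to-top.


cube([40, 260, 1320]);
translate([40, 0, 0]) cube([840, 260, 40]);
translate([40, 0, 800]) cube([840, 260, 40]);
translate([40, 0, 1280]) cube([840, 260, 40]);
translate([880, 0, 0]) cube([40, 260, 1320]);


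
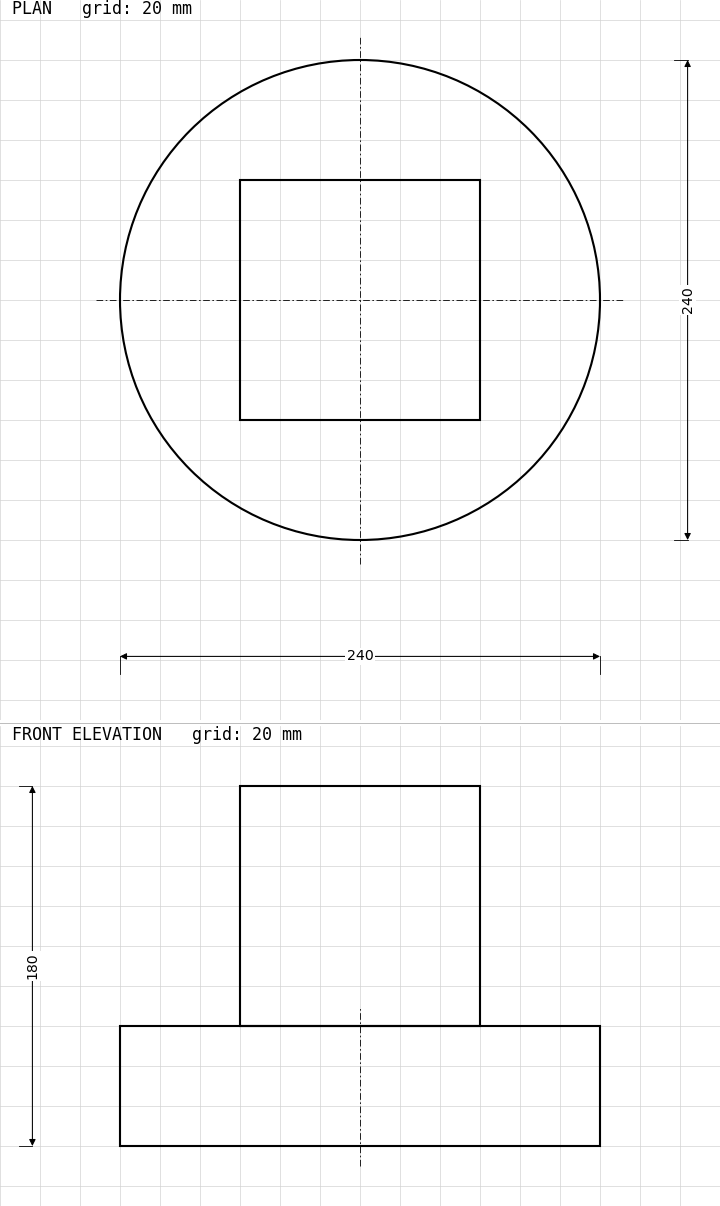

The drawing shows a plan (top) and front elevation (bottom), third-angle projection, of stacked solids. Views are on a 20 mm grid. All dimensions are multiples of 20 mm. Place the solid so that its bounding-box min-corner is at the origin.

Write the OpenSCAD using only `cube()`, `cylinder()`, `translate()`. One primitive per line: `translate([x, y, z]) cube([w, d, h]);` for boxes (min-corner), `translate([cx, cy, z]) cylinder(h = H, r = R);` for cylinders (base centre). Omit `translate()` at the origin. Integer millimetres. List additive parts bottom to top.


translate([120, 120, 0]) cylinder(h = 60, r = 120);
translate([60, 60, 60]) cube([120, 120, 120]);


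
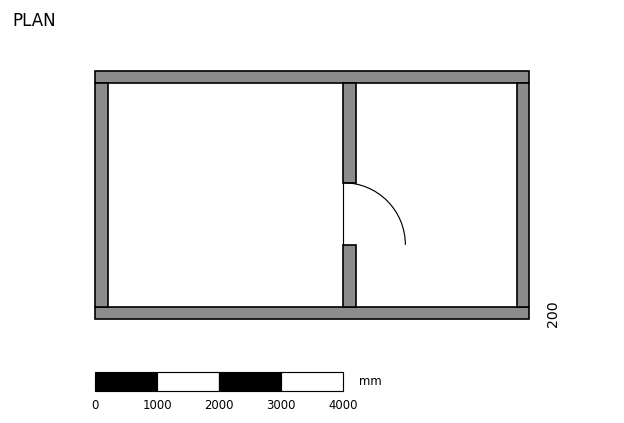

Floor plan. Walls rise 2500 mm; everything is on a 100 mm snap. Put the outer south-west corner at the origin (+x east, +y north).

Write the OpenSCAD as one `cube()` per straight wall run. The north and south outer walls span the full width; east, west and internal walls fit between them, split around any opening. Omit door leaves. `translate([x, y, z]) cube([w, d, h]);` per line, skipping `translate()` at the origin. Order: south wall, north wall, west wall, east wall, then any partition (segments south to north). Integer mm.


cube([7000, 200, 2500]);
translate([0, 3800, 0]) cube([7000, 200, 2500]);
translate([0, 200, 0]) cube([200, 3600, 2500]);
translate([6800, 200, 0]) cube([200, 3600, 2500]);
translate([4000, 200, 0]) cube([200, 1000, 2500]);
translate([4000, 2200, 0]) cube([200, 1600, 2500]);
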